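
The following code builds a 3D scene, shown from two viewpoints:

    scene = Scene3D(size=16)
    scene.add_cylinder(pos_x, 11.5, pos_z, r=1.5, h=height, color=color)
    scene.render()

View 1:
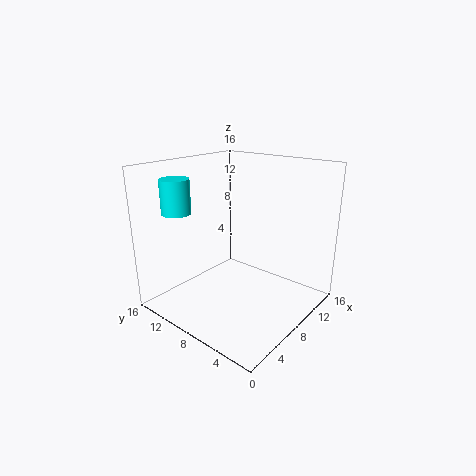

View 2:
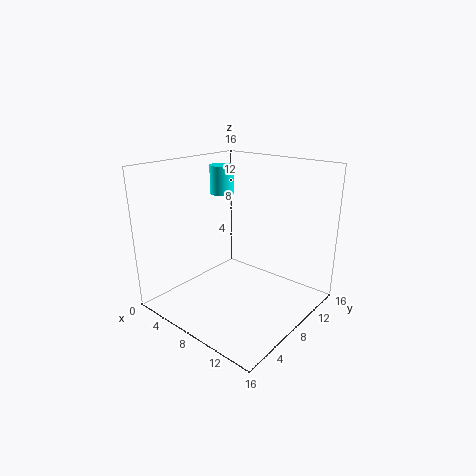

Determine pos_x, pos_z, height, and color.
pos_x = 2.5; pos_z = 11.5; height = 3.5; color = 'cyan'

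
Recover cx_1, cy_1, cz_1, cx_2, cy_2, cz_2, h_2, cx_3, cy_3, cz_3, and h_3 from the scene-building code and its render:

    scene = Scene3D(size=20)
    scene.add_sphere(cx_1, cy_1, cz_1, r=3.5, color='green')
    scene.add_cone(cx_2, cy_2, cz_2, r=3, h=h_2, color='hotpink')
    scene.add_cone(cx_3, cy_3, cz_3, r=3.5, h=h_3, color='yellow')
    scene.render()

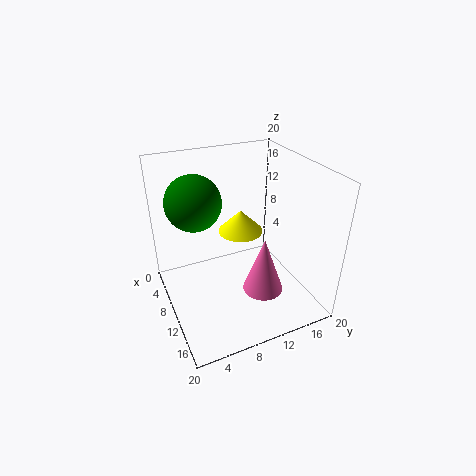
cx_1 = 10
cy_1 = 4
cz_1 = 16.5
cx_2 = 11.5
cy_2 = 13.5
cz_2 = 1
h_2 = 8.5
cx_3 = 4.5
cy_3 = 13
cz_3 = 7.5
h_3 = 3.5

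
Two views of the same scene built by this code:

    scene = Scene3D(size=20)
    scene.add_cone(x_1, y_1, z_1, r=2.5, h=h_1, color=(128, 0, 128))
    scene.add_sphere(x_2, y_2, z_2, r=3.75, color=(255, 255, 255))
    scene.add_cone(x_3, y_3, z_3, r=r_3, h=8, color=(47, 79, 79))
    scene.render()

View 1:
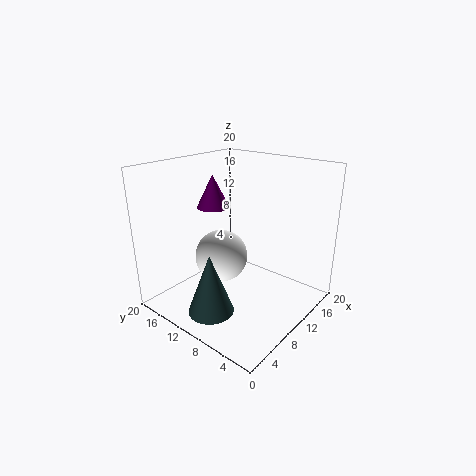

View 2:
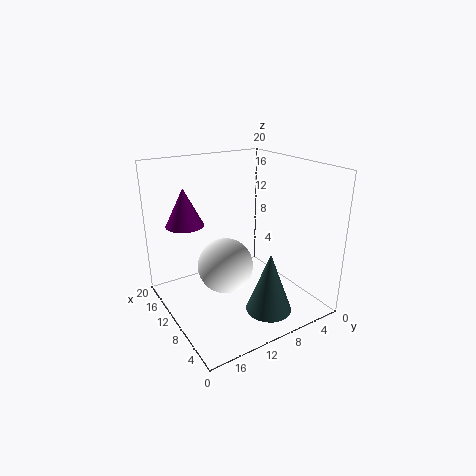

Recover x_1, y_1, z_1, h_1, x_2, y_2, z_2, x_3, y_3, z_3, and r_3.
x_1 = 12.25
y_1 = 16.75
z_1 = 12.5
h_1 = 5
x_2 = 9.25
y_2 = 12.5
z_2 = 6.75
x_3 = 3.5
y_3 = 9.25
z_3 = 2
r_3 = 3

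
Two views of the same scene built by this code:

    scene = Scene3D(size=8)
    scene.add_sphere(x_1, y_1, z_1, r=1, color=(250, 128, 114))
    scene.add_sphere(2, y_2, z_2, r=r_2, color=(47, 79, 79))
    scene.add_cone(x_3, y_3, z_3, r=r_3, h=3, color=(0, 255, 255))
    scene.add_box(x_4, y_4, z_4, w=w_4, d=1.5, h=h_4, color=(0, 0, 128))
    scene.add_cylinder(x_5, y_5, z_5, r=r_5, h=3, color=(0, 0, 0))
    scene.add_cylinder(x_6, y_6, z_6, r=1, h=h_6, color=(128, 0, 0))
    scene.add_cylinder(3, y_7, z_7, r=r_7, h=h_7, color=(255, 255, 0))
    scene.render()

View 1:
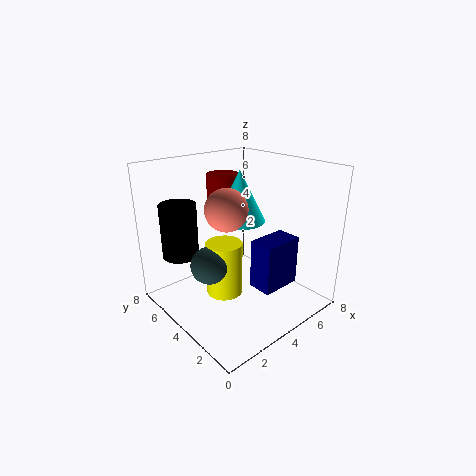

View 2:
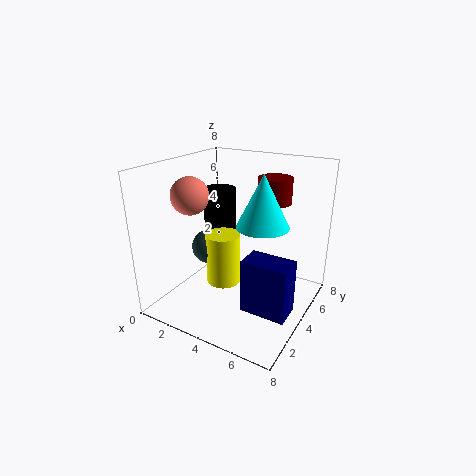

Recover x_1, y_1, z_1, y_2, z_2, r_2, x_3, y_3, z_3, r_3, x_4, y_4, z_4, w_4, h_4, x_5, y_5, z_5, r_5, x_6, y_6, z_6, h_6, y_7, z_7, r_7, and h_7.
x_1 = 2, y_1 = 2.5, z_1 = 6.5, y_2 = 4, z_2 = 3, r_2 = 1, x_3 = 5, y_3 = 5, z_3 = 4.5, r_3 = 1.5, x_4 = 5, y_4 = 2.5, z_4 = 0.5, w_4 = 2.5, h_4 = 3, x_5 = 1.5, y_5 = 6, z_5 = 3, r_5 = 1, x_6 = 5, y_6 = 6.5, z_6 = 5.5, h_6 = 1.5, y_7 = 4, z_7 = 1, r_7 = 1, h_7 = 3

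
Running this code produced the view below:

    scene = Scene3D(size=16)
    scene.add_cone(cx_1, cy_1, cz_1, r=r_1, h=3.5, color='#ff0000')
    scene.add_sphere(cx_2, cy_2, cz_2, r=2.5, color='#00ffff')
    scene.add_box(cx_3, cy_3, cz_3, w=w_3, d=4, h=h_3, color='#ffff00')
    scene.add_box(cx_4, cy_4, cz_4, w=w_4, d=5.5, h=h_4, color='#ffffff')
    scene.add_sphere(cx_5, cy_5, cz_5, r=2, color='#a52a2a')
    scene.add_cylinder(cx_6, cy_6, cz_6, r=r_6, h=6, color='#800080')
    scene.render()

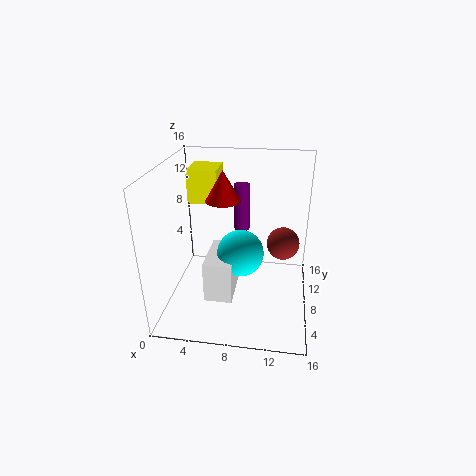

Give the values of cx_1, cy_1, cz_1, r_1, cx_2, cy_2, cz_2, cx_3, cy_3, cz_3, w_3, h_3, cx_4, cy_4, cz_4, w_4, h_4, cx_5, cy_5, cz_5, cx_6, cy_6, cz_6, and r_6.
cx_1 = 6; cy_1 = 10; cz_1 = 11.5; r_1 = 2; cx_2 = 8.5; cy_2 = 6.5; cz_2 = 7; cx_3 = 1.5; cy_3 = 11; cz_3 = 10.5; w_3 = 3.5; h_3 = 4; cx_4 = 5; cy_4 = 3.5; cz_4 = 2.5; w_4 = 3; h_4 = 4.5; cx_5 = 13; cy_5 = 12; cz_5 = 5.5; cx_6 = 7.5; cy_6 = 14.5; cz_6 = 6; r_6 = 1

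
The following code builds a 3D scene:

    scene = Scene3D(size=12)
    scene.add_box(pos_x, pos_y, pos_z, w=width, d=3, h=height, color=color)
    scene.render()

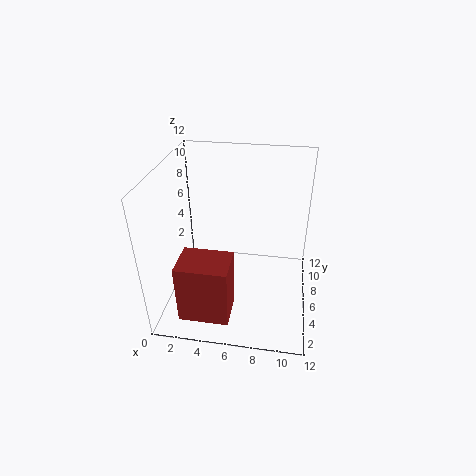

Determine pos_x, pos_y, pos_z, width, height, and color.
pos_x = 2
pos_y = 1
pos_z = 1
width = 4
height = 5
color = 'brown'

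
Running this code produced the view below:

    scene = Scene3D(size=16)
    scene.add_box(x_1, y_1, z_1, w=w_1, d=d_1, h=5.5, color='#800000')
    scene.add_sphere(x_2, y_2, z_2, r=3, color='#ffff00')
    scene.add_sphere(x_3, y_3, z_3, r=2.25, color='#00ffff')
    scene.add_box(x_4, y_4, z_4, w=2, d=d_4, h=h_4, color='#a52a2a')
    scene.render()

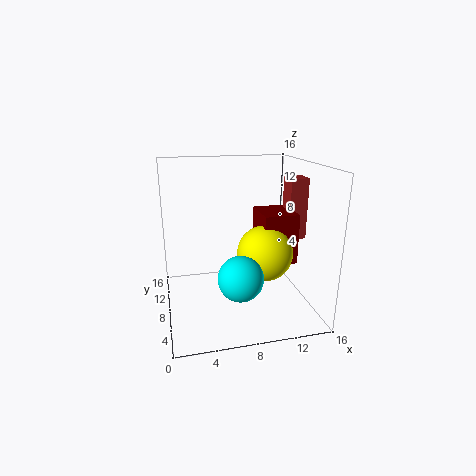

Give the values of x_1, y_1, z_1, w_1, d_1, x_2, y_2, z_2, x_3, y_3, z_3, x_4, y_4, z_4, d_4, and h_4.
x_1 = 10.25, y_1 = 5.25, z_1 = 5.5, w_1 = 3.75, d_1 = 4.5, x_2 = 10.5, y_2 = 6, z_2 = 6.75, x_3 = 7, y_3 = 2.75, z_3 = 5.75, x_4 = 13.5, y_4 = 6.75, z_4 = 7.75, d_4 = 2.25, h_4 = 6.75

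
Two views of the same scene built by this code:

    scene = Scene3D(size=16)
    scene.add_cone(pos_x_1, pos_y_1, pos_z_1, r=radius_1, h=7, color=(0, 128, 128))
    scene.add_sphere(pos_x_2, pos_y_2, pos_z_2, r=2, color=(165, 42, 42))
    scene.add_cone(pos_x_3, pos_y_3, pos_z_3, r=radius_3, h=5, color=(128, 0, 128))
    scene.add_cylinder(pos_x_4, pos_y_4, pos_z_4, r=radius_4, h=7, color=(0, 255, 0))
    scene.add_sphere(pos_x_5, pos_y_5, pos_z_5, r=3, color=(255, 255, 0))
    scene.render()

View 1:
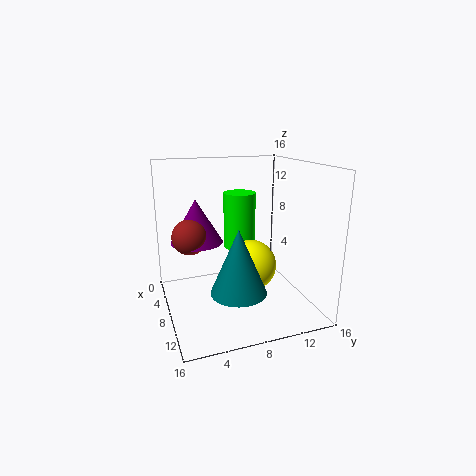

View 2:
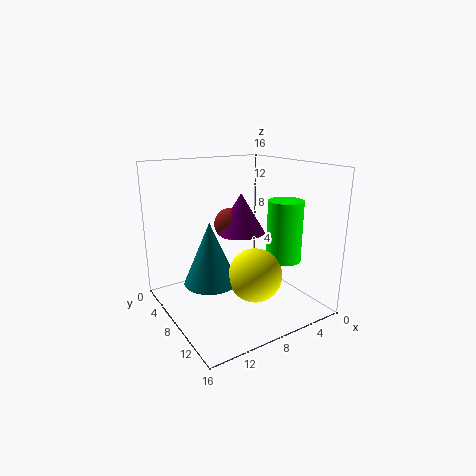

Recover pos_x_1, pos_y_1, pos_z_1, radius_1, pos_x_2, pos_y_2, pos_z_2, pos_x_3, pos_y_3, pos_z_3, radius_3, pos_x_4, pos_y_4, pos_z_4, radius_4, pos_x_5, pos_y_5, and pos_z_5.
pos_x_1 = 11; pos_y_1 = 7; pos_z_1 = 3; radius_1 = 3; pos_x_2 = 6; pos_y_2 = 3; pos_z_2 = 8; pos_x_3 = 5; pos_y_3 = 4; pos_z_3 = 7; radius_3 = 3; pos_x_4 = 3; pos_y_4 = 10; pos_z_4 = 5; radius_4 = 2; pos_x_5 = 7; pos_y_5 = 10; pos_z_5 = 4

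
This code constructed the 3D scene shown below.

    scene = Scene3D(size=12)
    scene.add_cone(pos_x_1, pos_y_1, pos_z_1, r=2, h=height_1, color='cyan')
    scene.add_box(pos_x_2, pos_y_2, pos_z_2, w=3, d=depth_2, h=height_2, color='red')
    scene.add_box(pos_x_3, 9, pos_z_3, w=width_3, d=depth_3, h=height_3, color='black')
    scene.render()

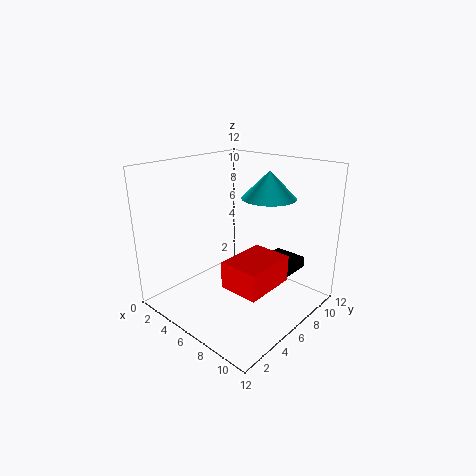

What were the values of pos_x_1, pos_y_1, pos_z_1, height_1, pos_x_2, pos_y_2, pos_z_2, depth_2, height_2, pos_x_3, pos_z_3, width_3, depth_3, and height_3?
pos_x_1 = 9, pos_y_1 = 6, pos_z_1 = 10, height_1 = 2, pos_x_2 = 8, pos_y_2 = 2, pos_z_2 = 4, depth_2 = 4, height_2 = 2, pos_x_3 = 6, pos_z_3 = 2, width_3 = 3, depth_3 = 3, height_3 = 1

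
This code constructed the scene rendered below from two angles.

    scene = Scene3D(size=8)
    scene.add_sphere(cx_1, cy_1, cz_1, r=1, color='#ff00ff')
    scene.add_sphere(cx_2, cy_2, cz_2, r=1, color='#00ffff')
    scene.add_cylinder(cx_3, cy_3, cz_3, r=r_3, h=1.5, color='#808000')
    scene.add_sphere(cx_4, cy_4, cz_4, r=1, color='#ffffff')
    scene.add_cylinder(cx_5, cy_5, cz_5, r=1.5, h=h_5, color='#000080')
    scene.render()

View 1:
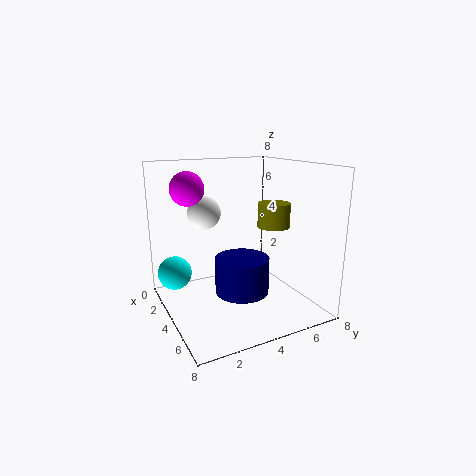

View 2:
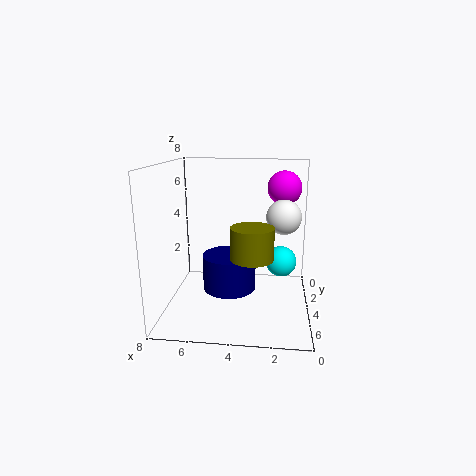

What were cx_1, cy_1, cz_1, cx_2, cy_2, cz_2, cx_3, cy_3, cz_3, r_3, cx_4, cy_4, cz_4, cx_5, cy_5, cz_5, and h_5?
cx_1 = 1.5; cy_1 = 2; cz_1 = 6.5; cx_2 = 1.5; cy_2 = 1; cz_2 = 1.5; cx_3 = 3; cy_3 = 7; cz_3 = 4; r_3 = 1; cx_4 = 1.5; cy_4 = 3; cz_4 = 5; cx_5 = 4.5; cy_5 = 4; cz_5 = 1; h_5 = 2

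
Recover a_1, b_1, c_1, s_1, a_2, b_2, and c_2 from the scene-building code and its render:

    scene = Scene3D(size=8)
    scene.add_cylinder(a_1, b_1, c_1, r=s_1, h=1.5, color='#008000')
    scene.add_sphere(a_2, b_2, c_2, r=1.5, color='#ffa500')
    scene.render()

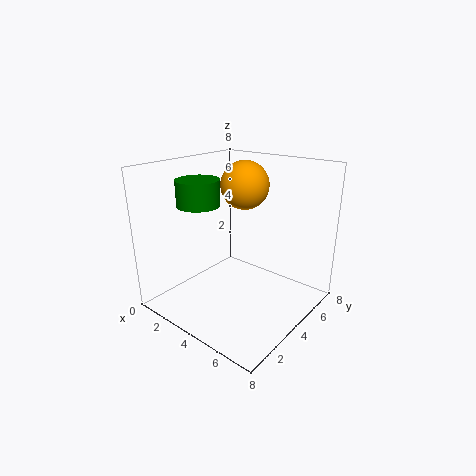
a_1 = 1.5; b_1 = 3.5; c_1 = 5.5; s_1 = 1.25; a_2 = 2.5; b_2 = 6.5; c_2 = 6.25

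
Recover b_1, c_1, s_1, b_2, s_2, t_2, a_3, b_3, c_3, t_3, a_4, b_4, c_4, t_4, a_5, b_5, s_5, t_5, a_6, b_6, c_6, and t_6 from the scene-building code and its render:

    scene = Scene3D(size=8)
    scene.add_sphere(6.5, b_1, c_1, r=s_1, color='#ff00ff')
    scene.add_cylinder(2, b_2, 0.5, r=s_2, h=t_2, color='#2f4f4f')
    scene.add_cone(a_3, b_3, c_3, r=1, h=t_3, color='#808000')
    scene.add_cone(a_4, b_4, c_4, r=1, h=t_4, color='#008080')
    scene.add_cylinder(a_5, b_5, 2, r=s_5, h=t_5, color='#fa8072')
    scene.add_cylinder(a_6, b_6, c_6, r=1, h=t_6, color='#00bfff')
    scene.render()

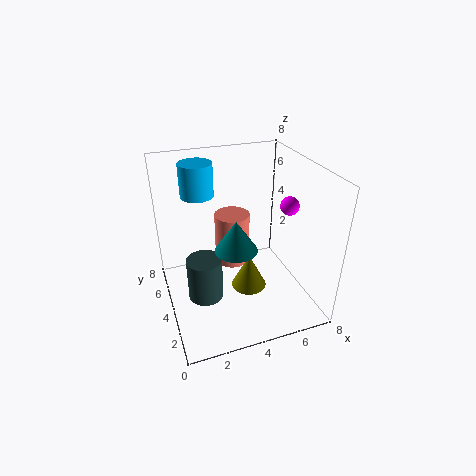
b_1 = 3, c_1 = 6, s_1 = 0.5, b_2 = 4, s_2 = 1, t_2 = 2.5, a_3 = 4.5, b_3 = 3.5, c_3 = 1, t_3 = 2, a_4 = 3, b_4 = 1.5, c_4 = 5, t_4 = 1.5, a_5 = 4, b_5 = 5, s_5 = 1, t_5 = 3, a_6 = 2.5, b_6 = 7, c_6 = 5.5, t_6 = 2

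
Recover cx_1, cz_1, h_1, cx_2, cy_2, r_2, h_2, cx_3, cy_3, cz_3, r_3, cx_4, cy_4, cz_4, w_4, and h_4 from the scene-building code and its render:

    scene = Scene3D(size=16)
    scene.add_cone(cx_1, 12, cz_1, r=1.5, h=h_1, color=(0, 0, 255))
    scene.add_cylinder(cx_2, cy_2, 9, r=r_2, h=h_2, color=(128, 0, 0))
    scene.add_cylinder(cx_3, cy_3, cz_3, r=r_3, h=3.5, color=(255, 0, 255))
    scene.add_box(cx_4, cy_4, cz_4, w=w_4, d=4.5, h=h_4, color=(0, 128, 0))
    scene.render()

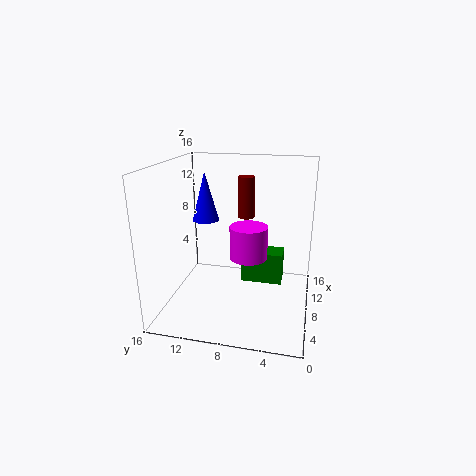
cx_1 = 9; cz_1 = 9.5; h_1 = 5.5; cx_2 = 12.5; cy_2 = 8; r_2 = 1; h_2 = 5; cx_3 = 6.5; cy_3 = 6.5; cz_3 = 6.5; r_3 = 2; cx_4 = 7.5; cy_4 = 3; cz_4 = 3; w_4 = 2.5; h_4 = 3.5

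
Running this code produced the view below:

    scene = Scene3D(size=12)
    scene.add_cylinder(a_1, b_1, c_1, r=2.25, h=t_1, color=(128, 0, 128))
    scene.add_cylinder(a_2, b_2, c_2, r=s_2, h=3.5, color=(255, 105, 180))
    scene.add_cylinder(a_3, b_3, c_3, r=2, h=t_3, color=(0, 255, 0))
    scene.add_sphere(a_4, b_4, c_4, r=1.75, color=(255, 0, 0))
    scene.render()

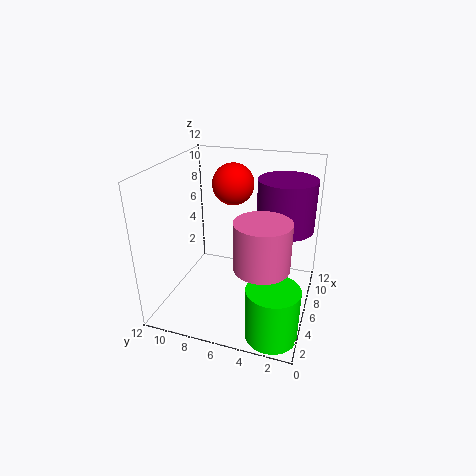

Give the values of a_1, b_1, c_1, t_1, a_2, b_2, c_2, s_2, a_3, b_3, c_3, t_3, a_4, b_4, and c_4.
a_1 = 6.5; b_1 = 2.25; c_1 = 7.25; t_1 = 4; a_2 = 2.25; b_2 = 3; c_2 = 6; s_2 = 2; a_3 = 2; b_3 = 2; c_3 = 0.25; t_3 = 4.25; a_4 = 7.75; b_4 = 7; c_4 = 10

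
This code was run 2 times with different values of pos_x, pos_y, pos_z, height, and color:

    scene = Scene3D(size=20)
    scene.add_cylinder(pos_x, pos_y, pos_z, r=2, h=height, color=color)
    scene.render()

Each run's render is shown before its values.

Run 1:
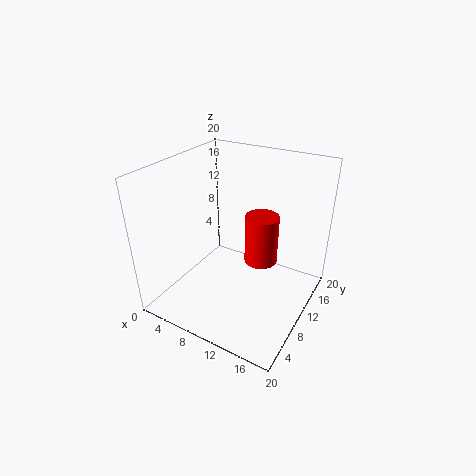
pos_x = 15, pos_y = 7, pos_z = 10, height = 6, color = 'red'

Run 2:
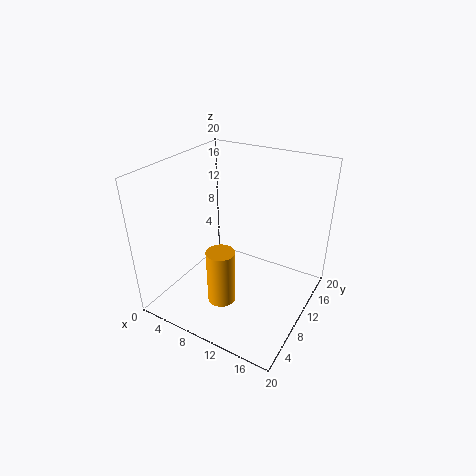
pos_x = 9, pos_y = 7, pos_z = 1, height = 8, color = 'orange'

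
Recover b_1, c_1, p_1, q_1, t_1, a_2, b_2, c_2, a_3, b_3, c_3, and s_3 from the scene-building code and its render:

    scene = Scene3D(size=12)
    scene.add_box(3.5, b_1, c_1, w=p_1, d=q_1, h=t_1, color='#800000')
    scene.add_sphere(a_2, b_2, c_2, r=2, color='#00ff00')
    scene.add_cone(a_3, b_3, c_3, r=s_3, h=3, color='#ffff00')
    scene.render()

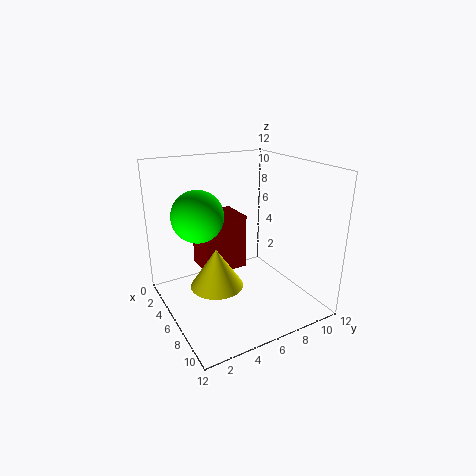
b_1 = 3, c_1 = 3.5, p_1 = 3, q_1 = 3.5, t_1 = 4.5, a_2 = 6, b_2 = 2.5, c_2 = 8.5, a_3 = 8, b_3 = 3, c_3 = 3.5, s_3 = 2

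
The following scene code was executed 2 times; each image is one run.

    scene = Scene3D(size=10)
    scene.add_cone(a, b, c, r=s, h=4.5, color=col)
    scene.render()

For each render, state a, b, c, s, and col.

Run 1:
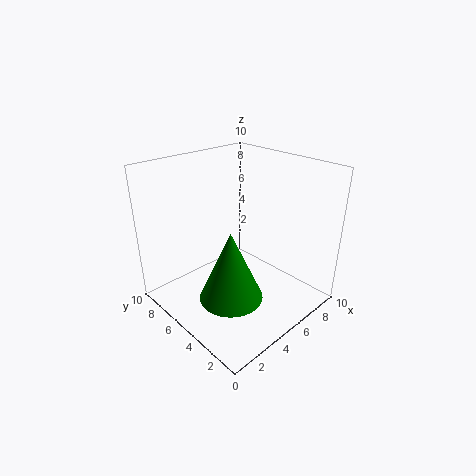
a = 2.5, b = 3, c = 2.5, s = 2, col = 'green'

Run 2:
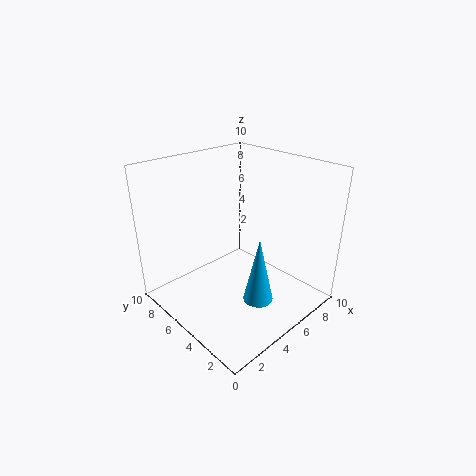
a = 4.5, b = 2.5, c = 1.5, s = 1, col = 'deepskyblue'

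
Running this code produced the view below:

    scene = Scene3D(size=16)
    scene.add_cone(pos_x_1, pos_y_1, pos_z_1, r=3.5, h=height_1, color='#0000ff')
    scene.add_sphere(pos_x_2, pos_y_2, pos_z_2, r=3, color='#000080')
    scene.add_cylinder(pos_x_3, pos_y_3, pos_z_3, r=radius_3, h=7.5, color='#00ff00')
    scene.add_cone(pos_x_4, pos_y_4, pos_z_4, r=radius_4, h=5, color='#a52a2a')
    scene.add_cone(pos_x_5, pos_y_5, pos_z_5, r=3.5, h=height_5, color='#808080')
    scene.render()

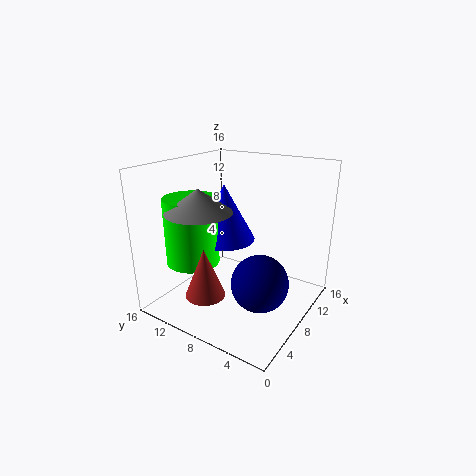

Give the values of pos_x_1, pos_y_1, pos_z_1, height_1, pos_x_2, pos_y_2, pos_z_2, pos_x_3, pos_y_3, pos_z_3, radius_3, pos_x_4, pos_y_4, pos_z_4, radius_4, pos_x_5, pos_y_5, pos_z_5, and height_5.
pos_x_1 = 9
pos_y_1 = 10.5
pos_z_1 = 7
height_1 = 6.5
pos_x_2 = 6
pos_y_2 = 4
pos_z_2 = 4.5
pos_x_3 = 5.5
pos_y_3 = 12.5
pos_z_3 = 5
radius_3 = 3
pos_x_4 = 2
pos_y_4 = 8
pos_z_4 = 4
radius_4 = 2
pos_x_5 = 4.5
pos_y_5 = 10.5
pos_z_5 = 11.5
height_5 = 2.5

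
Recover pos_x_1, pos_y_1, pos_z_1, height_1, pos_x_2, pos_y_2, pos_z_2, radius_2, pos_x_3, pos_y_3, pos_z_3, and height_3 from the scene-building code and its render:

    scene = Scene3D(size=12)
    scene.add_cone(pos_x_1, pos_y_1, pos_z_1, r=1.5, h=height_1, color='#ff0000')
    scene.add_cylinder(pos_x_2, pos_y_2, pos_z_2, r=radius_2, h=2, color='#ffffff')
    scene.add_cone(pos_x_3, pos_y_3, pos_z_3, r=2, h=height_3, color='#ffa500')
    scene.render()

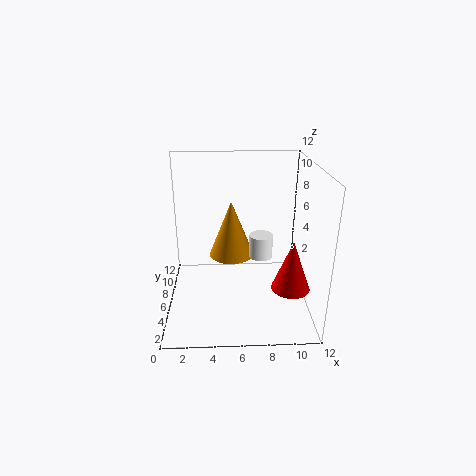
pos_x_1 = 10, pos_y_1 = 3, pos_z_1 = 3, height_1 = 4, pos_x_2 = 8, pos_y_2 = 6.5, pos_z_2 = 4, radius_2 = 1, pos_x_3 = 5.5, pos_y_3 = 8, pos_z_3 = 3.5, height_3 = 5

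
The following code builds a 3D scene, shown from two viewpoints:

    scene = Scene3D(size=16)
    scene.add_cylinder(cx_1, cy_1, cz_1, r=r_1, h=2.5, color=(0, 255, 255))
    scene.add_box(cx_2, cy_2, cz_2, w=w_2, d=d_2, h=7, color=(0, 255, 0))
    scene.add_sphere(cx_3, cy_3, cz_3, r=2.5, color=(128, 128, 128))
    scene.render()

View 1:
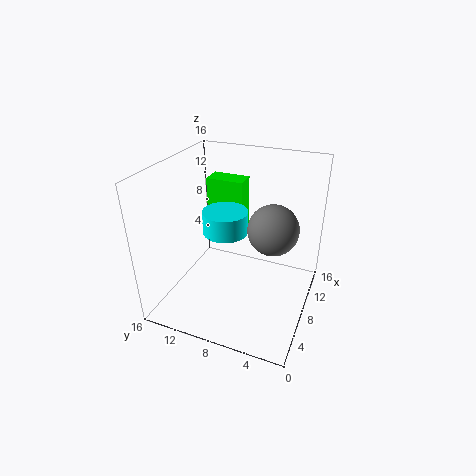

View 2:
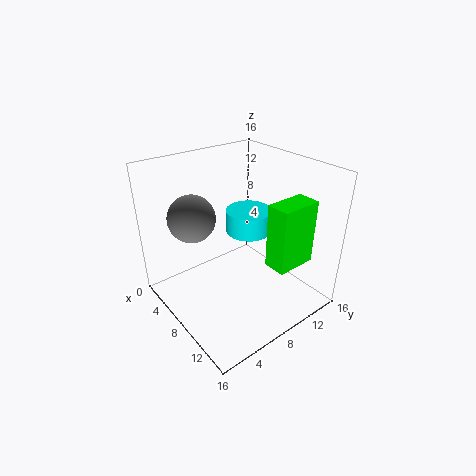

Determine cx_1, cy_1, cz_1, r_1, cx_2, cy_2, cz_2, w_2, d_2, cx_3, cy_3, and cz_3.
cx_1 = 8; cy_1 = 9.5; cz_1 = 8.5; r_1 = 2.5; cx_2 = 11.5; cy_2 = 9; cz_2 = 6; w_2 = 2.5; d_2 = 4.5; cx_3 = 6; cy_3 = 3.5; cz_3 = 11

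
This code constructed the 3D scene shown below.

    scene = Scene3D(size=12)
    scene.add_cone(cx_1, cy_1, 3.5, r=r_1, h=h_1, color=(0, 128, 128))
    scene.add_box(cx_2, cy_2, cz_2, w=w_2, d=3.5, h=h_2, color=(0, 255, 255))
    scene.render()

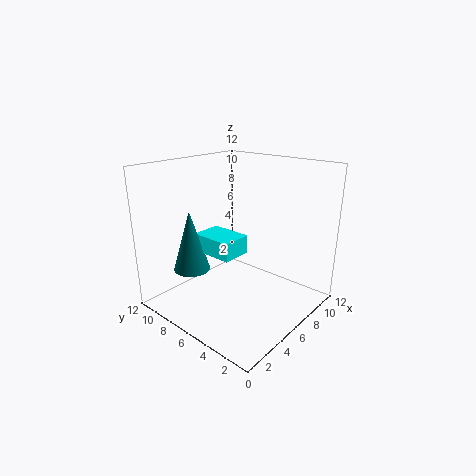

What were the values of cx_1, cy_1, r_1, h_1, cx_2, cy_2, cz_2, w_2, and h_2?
cx_1 = 3; cy_1 = 8.5; r_1 = 1.5; h_1 = 5; cx_2 = 3.5; cy_2 = 5; cz_2 = 5; w_2 = 2.5; h_2 = 1.5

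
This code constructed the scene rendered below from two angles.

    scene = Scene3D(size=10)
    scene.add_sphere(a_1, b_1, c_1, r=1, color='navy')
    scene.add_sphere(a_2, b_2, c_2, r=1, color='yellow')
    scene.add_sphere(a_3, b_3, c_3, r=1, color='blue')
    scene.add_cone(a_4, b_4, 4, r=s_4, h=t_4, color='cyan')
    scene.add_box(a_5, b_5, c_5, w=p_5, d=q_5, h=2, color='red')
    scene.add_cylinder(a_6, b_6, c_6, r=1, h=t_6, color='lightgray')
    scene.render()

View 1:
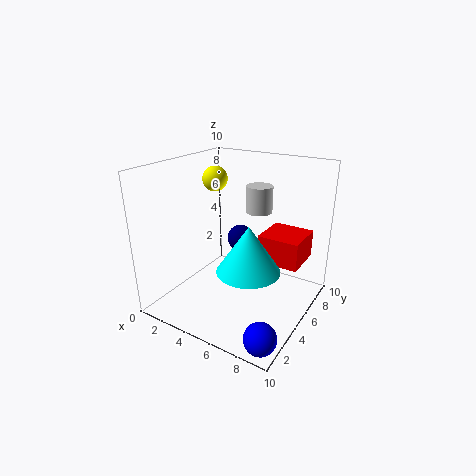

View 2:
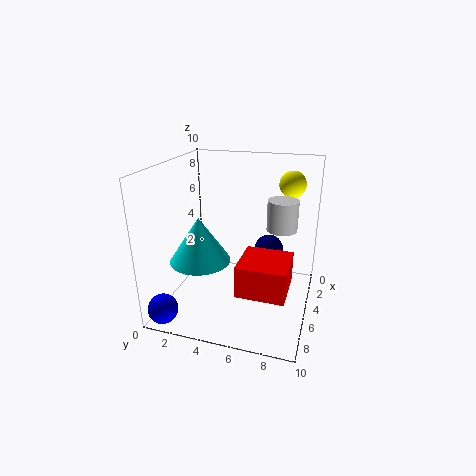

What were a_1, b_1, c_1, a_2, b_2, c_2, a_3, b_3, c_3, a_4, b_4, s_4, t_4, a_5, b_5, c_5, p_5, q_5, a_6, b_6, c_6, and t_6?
a_1 = 4
b_1 = 7
c_1 = 4
a_2 = 1
b_2 = 8
c_2 = 8
a_3 = 9
b_3 = 1
c_3 = 1
a_4 = 7
b_4 = 3
s_4 = 2
t_4 = 3
a_5 = 6
b_5 = 6
c_5 = 3
p_5 = 3
q_5 = 3
a_6 = 5
b_6 = 8
c_6 = 6
t_6 = 2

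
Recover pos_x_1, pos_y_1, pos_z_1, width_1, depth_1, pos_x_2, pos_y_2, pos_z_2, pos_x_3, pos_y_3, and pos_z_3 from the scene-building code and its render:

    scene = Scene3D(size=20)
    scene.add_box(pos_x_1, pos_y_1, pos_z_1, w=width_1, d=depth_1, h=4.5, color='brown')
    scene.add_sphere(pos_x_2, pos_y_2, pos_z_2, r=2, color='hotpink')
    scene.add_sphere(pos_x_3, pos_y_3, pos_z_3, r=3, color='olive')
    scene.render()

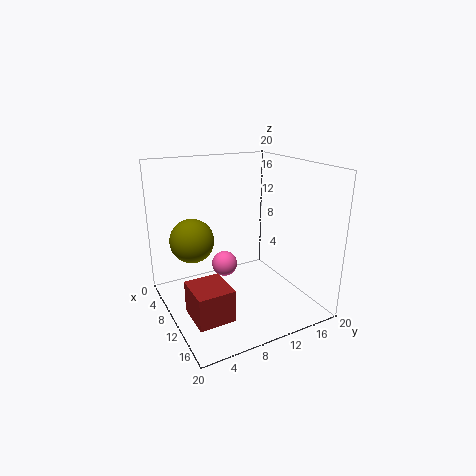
pos_x_1 = 9.5, pos_y_1 = 2, pos_z_1 = 0.5, width_1 = 5.5, depth_1 = 5, pos_x_2 = 4.5, pos_y_2 = 10.5, pos_z_2 = 3.5, pos_x_3 = 8, pos_y_3 = 4, pos_z_3 = 10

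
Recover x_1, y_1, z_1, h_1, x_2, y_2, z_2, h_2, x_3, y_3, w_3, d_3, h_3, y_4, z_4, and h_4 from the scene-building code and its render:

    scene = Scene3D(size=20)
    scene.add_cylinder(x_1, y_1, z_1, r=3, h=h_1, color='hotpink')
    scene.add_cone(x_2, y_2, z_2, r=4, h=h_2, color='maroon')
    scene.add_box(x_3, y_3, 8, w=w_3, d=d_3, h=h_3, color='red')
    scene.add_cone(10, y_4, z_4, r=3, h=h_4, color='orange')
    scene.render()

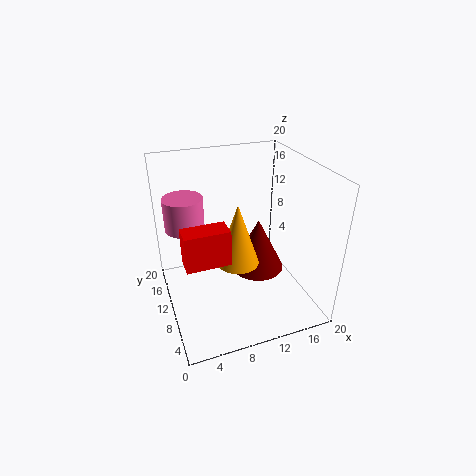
x_1 = 4; y_1 = 17; z_1 = 9; h_1 = 5; x_2 = 14; y_2 = 12; z_2 = 3; h_2 = 8; x_3 = 2; y_3 = 7; w_3 = 6; d_3 = 3; h_3 = 5; y_4 = 10; z_4 = 6; h_4 = 9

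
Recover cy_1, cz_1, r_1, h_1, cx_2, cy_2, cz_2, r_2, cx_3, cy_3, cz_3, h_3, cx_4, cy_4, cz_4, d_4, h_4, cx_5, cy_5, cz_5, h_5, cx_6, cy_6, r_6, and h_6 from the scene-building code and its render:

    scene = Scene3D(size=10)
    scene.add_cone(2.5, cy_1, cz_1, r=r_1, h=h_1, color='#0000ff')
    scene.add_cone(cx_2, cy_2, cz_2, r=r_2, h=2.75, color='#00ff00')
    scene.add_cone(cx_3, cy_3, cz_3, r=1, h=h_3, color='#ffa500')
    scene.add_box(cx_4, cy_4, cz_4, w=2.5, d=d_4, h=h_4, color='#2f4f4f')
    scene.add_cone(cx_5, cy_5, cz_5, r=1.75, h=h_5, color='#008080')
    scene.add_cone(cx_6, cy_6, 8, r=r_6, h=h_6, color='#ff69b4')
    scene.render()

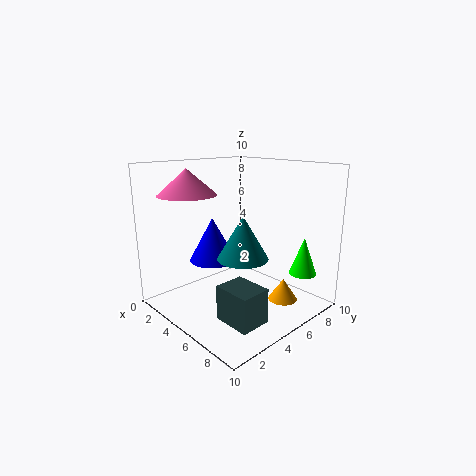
cy_1 = 4.75, cz_1 = 2.75, r_1 = 1.75, h_1 = 3.25, cx_2 = 7.75, cy_2 = 9, cz_2 = 2, r_2 = 1, cx_3 = 7.75, cy_3 = 6.75, cz_3 = 0.75, h_3 = 1.5, cx_4 = 6.5, cy_4 = 1.75, cz_4 = 0.75, d_4 = 2, h_4 = 2.25, cx_5 = 5.75, cy_5 = 4.75, cz_5 = 3.75, h_5 = 3, cx_6 = 2.75, cy_6 = 2.5, r_6 = 2, h_6 = 1.75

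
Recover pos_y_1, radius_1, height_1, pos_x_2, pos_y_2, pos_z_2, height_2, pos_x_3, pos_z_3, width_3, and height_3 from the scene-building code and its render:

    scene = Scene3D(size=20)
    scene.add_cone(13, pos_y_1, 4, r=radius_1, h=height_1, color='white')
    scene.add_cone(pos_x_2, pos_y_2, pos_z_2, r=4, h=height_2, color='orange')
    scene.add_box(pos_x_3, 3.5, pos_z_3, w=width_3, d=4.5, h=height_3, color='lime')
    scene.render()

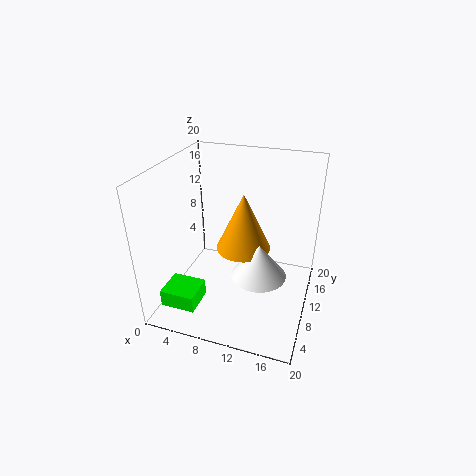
pos_y_1 = 10.5; radius_1 = 4; height_1 = 5; pos_x_2 = 10; pos_y_2 = 12.5; pos_z_2 = 7; height_2 = 8.5; pos_x_3 = 0.5; pos_z_3 = 0.5; width_3 = 5; height_3 = 2.5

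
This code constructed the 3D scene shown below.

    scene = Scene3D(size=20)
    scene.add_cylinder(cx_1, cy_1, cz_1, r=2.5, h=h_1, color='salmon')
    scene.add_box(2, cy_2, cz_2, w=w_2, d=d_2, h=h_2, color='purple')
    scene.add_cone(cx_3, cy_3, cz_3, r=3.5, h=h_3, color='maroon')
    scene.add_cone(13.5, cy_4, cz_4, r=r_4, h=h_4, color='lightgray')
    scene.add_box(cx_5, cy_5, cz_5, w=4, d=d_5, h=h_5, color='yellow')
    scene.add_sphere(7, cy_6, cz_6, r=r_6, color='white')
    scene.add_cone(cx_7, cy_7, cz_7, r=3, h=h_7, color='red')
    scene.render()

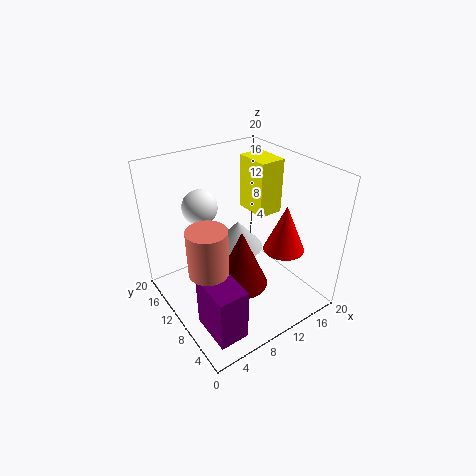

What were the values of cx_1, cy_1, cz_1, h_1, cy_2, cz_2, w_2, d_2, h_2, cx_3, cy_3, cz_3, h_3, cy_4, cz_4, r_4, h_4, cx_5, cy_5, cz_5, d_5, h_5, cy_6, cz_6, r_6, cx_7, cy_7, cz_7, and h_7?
cx_1 = 3.5; cy_1 = 7; cz_1 = 9; h_1 = 6; cy_2 = 2; cz_2 = 0.5; w_2 = 4; d_2 = 6; h_2 = 7.5; cx_3 = 8.5; cy_3 = 7; cz_3 = 5; h_3 = 8; cy_4 = 15; cz_4 = 4.5; r_4 = 4; h_4 = 4.5; cx_5 = 16; cy_5 = 12.5; cz_5 = 10; d_5 = 5.5; h_5 = 8.5; cy_6 = 15; cz_6 = 13.5; r_6 = 2.5; cx_7 = 16.5; cy_7 = 7.5; cz_7 = 7; h_7 = 7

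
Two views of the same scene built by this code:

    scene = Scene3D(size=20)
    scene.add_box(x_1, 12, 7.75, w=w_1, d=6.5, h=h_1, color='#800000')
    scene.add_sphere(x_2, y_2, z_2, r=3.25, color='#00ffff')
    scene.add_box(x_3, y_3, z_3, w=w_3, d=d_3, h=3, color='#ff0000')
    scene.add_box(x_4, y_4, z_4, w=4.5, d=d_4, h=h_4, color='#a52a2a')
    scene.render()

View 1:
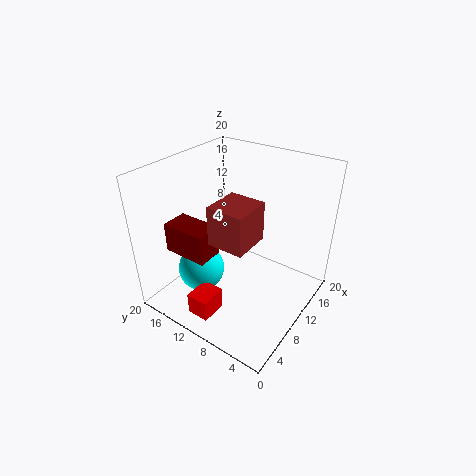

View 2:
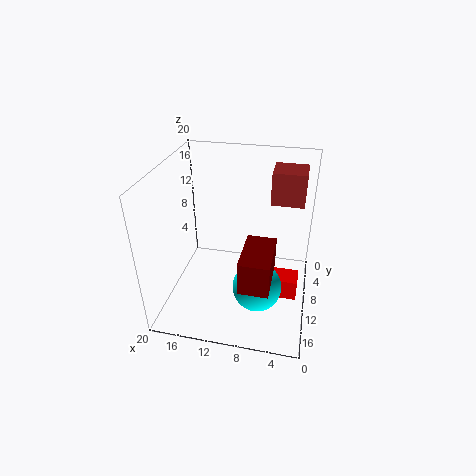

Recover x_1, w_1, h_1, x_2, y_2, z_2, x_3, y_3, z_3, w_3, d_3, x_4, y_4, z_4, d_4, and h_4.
x_1 = 4.5, w_1 = 3.75, h_1 = 4.25, x_2 = 6.5, y_2 = 14, z_2 = 5.25, x_3 = 1.25, y_3 = 9, z_3 = 2, w_3 = 3.5, d_3 = 3, x_4 = 1.5, y_4 = 3.75, z_4 = 14.5, d_4 = 4.25, h_4 = 4.5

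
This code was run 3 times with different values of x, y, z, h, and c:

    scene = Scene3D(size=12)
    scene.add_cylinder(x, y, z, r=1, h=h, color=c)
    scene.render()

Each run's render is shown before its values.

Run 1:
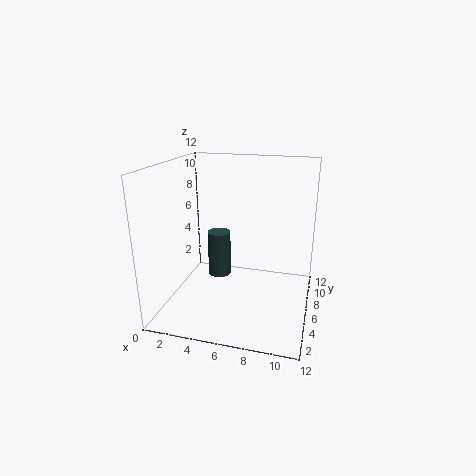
x = 4, y = 7, z = 2, h = 4, c = 'darkslategray'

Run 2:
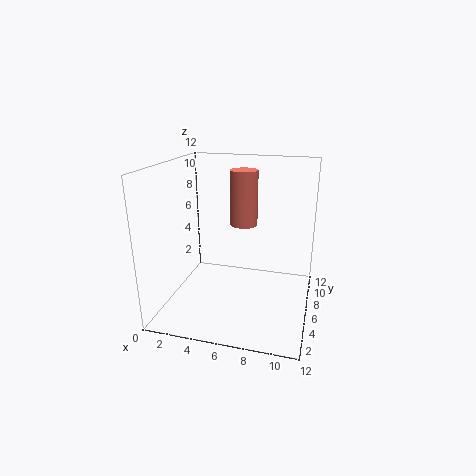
x = 7, y = 4, z = 8, h = 4, c = 'salmon'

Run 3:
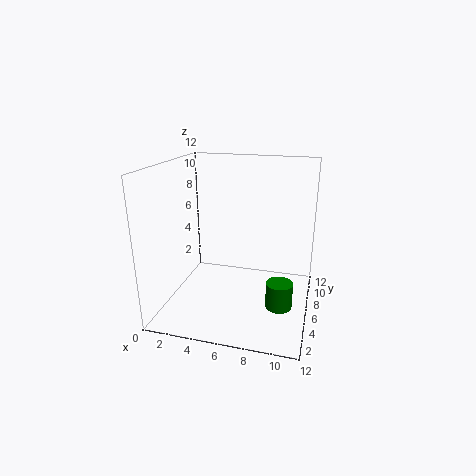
x = 10, y = 3, z = 2, h = 2, c = 'green'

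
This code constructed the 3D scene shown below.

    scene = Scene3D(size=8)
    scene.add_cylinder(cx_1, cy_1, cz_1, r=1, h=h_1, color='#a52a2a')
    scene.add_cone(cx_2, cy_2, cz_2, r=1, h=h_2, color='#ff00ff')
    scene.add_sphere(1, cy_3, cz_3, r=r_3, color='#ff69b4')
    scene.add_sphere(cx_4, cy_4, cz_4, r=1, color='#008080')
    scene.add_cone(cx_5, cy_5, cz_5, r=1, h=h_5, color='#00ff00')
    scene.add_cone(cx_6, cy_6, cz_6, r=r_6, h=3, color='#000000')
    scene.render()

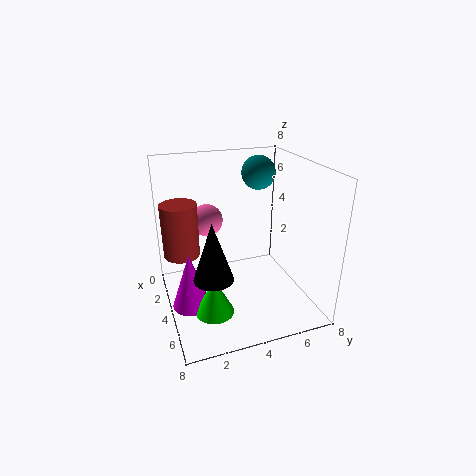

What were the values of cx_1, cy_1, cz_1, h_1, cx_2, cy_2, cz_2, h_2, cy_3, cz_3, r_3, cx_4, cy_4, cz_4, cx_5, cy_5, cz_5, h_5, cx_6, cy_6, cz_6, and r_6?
cx_1 = 3
cy_1 = 1
cz_1 = 3
h_1 = 3
cx_2 = 5
cy_2 = 1
cz_2 = 1
h_2 = 3
cy_3 = 3
cz_3 = 4
r_3 = 1
cx_4 = 2
cy_4 = 6
cz_4 = 7
cx_5 = 6
cy_5 = 2
cz_5 = 1
h_5 = 2
cx_6 = 6
cy_6 = 2
cz_6 = 3
r_6 = 1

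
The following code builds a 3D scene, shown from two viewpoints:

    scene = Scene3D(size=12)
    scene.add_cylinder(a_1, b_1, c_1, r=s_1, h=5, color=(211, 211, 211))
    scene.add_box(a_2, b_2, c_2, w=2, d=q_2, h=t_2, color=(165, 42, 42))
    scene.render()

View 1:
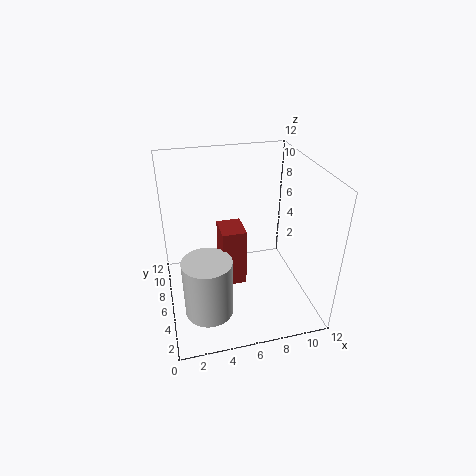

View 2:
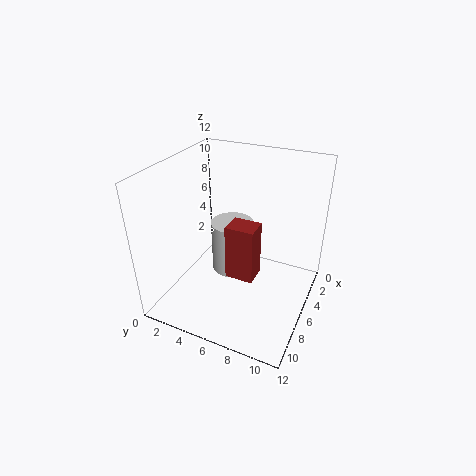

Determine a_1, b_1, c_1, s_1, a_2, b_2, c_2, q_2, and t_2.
a_1 = 3
b_1 = 4
c_1 = 0.5
s_1 = 2
a_2 = 4.5
b_2 = 5
c_2 = 2
q_2 = 2.5
t_2 = 5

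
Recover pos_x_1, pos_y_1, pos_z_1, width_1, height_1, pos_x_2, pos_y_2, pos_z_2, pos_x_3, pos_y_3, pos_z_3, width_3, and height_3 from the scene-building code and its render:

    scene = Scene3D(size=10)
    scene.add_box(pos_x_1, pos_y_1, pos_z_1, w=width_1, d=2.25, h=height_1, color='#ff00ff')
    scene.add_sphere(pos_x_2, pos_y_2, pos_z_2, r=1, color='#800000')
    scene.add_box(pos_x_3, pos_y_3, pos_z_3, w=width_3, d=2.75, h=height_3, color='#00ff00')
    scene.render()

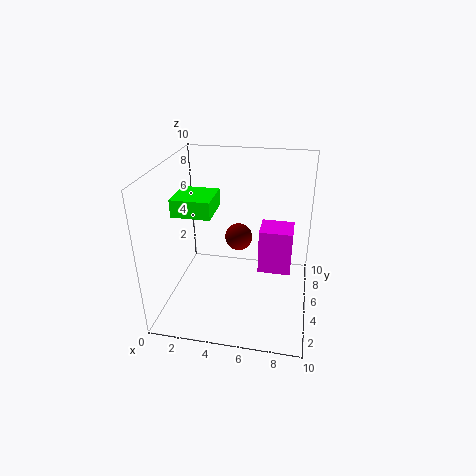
pos_x_1 = 6.25; pos_y_1 = 6.5; pos_z_1 = 1.25; width_1 = 2.5; height_1 = 3.5; pos_x_2 = 4.75; pos_y_2 = 6.5; pos_z_2 = 4.25; pos_x_3 = 0.5; pos_y_3 = 4.25; pos_z_3 = 6.5; width_3 = 2.75; height_3 = 1.25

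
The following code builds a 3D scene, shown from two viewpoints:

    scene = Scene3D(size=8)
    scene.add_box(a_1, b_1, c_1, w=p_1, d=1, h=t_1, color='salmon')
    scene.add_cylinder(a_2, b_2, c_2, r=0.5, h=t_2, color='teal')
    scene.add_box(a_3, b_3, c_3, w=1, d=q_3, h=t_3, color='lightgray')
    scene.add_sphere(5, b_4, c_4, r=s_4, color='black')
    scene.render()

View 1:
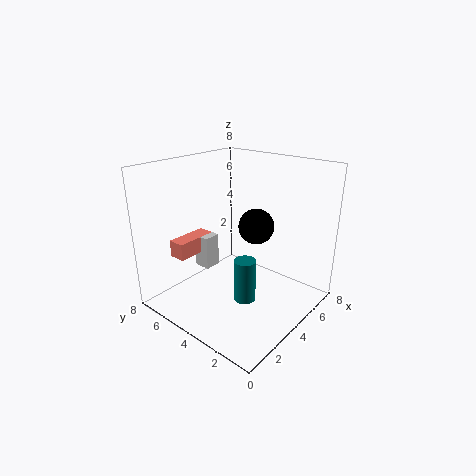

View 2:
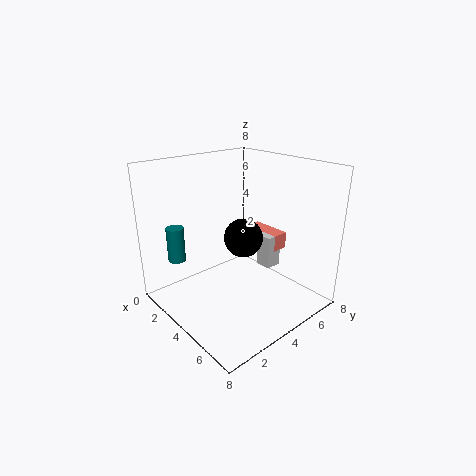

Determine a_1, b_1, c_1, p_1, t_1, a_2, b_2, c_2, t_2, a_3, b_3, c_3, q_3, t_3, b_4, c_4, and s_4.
a_1 = 2; b_1 = 6.5; c_1 = 2.5; p_1 = 2.5; t_1 = 1; a_2 = 1.5; b_2 = 1.5; c_2 = 2.5; t_2 = 2; a_3 = 3.5; b_3 = 6; c_3 = 1.5; q_3 = 1; t_3 = 2; b_4 = 3.5; c_4 = 4.5; s_4 = 1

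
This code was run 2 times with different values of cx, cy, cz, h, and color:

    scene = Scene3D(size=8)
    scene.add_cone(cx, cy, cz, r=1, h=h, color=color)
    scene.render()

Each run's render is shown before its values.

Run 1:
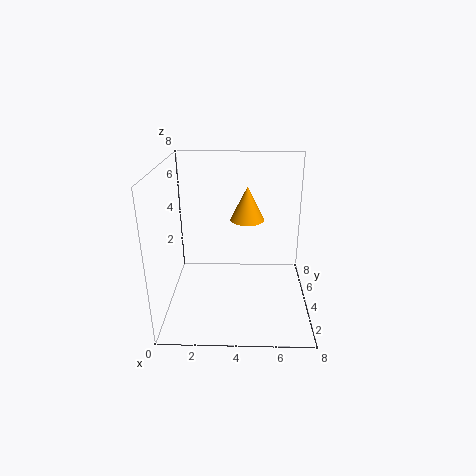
cx = 4.5, cy = 5.5, cz = 4.5, h = 2, color = 'orange'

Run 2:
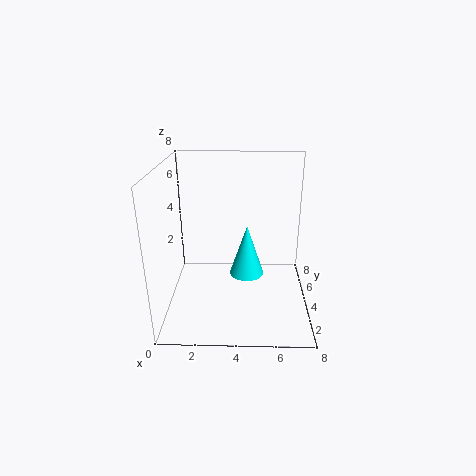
cx = 4.5, cy = 4.5, cz = 1.5, h = 3, color = 'cyan'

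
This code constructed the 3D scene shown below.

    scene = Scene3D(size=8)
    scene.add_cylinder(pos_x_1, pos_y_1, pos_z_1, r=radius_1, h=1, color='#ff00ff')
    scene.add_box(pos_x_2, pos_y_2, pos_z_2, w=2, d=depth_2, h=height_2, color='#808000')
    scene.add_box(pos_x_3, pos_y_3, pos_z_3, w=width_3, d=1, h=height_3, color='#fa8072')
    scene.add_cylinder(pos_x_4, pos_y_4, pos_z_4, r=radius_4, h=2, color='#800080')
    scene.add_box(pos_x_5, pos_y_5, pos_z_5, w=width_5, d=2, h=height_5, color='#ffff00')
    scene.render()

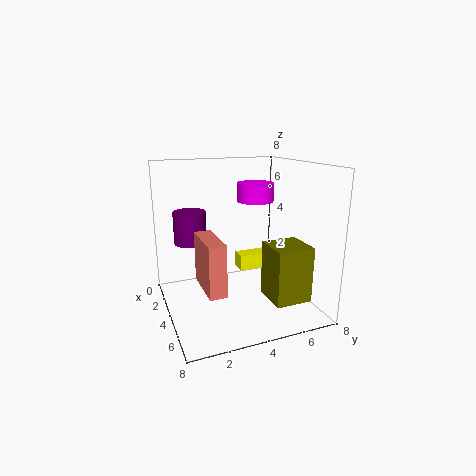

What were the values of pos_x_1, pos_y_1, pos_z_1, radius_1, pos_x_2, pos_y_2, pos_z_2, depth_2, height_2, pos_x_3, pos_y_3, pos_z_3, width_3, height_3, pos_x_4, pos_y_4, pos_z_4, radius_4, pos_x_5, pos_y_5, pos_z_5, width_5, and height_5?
pos_x_1 = 4, pos_y_1 = 5, pos_z_1 = 6, radius_1 = 1, pos_x_2 = 5, pos_y_2 = 5, pos_z_2 = 1, depth_2 = 2, height_2 = 3, pos_x_3 = 2, pos_y_3 = 2, pos_z_3 = 1, width_3 = 3, height_3 = 3, pos_x_4 = 1, pos_y_4 = 2, pos_z_4 = 3, radius_4 = 1, pos_x_5 = 1, pos_y_5 = 5, pos_z_5 = 1, width_5 = 1, height_5 = 1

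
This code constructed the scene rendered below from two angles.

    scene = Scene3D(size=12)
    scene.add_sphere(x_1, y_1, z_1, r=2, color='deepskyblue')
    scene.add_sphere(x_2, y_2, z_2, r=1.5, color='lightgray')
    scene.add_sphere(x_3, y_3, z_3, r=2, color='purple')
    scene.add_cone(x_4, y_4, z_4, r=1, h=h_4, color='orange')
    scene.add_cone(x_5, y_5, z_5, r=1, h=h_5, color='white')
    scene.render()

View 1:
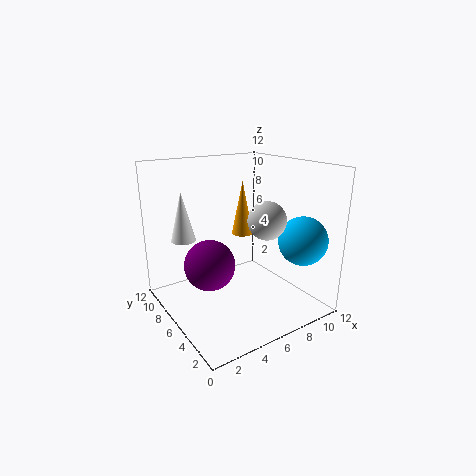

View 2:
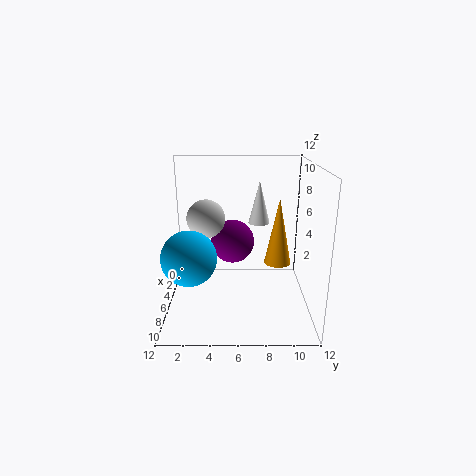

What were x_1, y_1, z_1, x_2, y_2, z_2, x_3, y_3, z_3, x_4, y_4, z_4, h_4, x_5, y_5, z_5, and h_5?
x_1 = 10, y_1 = 2.5, z_1 = 6, x_2 = 7, y_2 = 3.5, z_2 = 8, x_3 = 3, y_3 = 5.5, z_3 = 4.5, x_4 = 8.5, y_4 = 9, z_4 = 5, h_4 = 5, x_5 = 2, y_5 = 8, z_5 = 6, h_5 = 4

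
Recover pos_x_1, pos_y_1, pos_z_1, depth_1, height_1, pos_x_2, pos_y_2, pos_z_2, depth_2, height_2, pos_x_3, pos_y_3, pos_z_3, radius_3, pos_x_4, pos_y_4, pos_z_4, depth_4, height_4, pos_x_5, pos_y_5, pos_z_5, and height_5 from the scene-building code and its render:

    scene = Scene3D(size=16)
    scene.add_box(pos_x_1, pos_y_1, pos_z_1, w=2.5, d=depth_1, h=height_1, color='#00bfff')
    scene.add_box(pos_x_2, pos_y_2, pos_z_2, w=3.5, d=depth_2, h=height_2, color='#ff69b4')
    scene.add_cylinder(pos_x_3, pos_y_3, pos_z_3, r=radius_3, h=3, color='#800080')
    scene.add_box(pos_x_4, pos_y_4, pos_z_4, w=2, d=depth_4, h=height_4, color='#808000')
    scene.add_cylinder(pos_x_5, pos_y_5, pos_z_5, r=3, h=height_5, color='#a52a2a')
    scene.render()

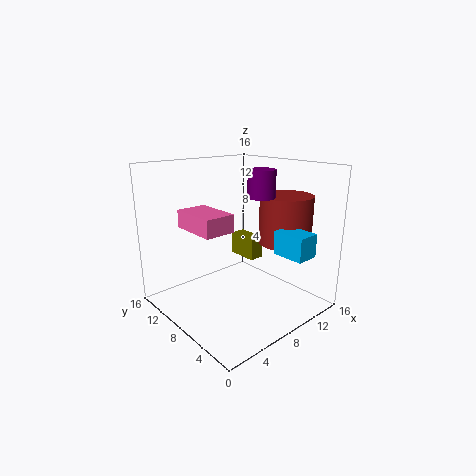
pos_x_1 = 9.5, pos_y_1 = 0.5, pos_z_1 = 7, depth_1 = 3.5, height_1 = 2.5, pos_x_2 = 3.5, pos_y_2 = 7.5, pos_z_2 = 9, depth_2 = 5.5, height_2 = 2, pos_x_3 = 10, pos_y_3 = 6.5, pos_z_3 = 12.5, radius_3 = 1.5, pos_x_4 = 13.5, pos_y_4 = 11.5, pos_z_4 = 2.5, depth_4 = 4, height_4 = 3, pos_x_5 = 13, pos_y_5 = 5.5, pos_z_5 = 7, height_5 = 5.5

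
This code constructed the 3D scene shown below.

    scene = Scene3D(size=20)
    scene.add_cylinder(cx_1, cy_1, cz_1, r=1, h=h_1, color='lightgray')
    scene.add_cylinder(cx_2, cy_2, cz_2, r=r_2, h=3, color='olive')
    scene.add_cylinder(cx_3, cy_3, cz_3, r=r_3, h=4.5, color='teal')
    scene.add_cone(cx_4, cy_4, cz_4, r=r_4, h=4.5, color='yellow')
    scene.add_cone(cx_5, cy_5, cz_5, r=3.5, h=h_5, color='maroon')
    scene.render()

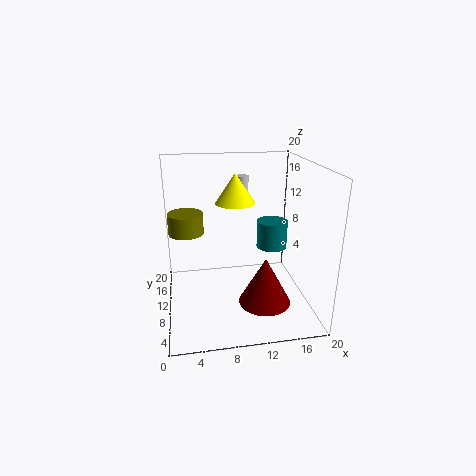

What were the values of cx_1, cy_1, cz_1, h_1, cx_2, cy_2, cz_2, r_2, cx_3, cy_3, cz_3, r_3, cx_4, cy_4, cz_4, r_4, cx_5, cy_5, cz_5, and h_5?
cx_1 = 12
cy_1 = 17.5
cz_1 = 14
h_1 = 3
cx_2 = 3
cy_2 = 13
cz_2 = 10
r_2 = 2.5
cx_3 = 17
cy_3 = 17
cz_3 = 5
r_3 = 2.5
cx_4 = 10.5
cy_4 = 15
cz_4 = 13.5
r_4 = 3
cx_5 = 13
cy_5 = 6
cz_5 = 2
h_5 = 6.5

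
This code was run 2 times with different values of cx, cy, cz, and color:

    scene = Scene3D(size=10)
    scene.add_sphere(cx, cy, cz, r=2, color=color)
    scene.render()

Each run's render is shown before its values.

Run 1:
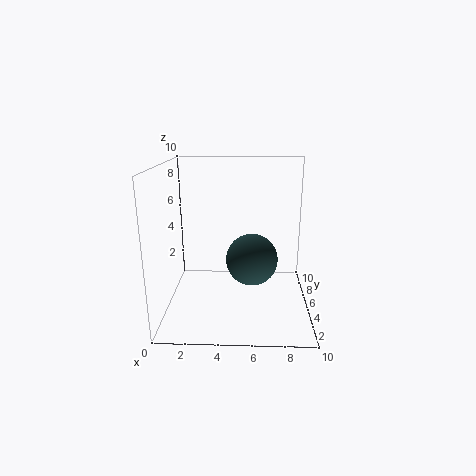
cx = 6
cy = 7
cz = 2.5
color = 'darkslategray'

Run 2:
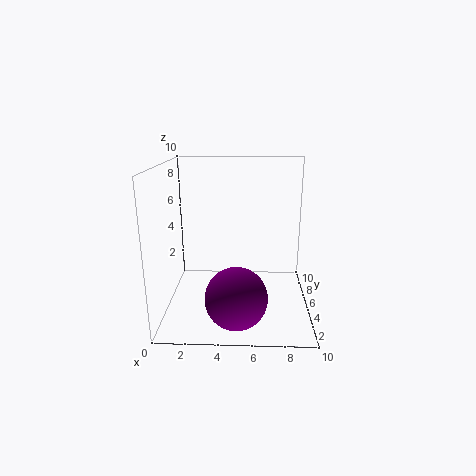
cx = 5
cy = 2
cz = 2
color = 'purple'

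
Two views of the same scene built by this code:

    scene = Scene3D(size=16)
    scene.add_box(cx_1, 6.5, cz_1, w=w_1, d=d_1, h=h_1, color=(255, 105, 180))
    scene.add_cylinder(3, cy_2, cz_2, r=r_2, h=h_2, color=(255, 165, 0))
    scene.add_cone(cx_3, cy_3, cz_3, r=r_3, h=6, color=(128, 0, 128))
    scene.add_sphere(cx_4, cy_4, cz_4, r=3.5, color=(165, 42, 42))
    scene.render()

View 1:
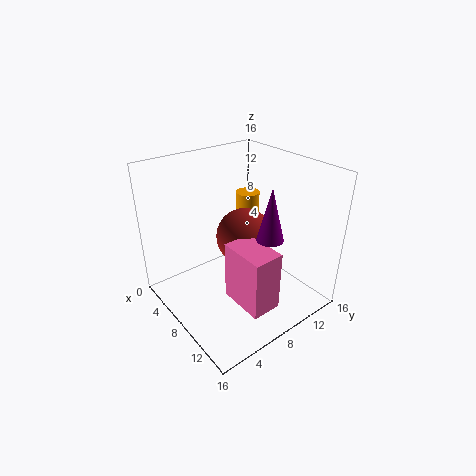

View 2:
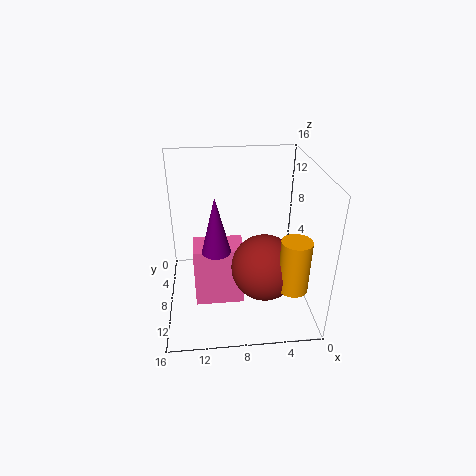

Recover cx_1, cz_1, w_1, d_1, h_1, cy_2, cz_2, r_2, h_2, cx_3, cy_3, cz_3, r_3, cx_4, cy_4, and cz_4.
cx_1 = 7.5, cz_1 = 0.5, w_1 = 5.5, d_1 = 3.5, h_1 = 7, cy_2 = 13.5, cz_2 = 5, r_2 = 1.5, h_2 = 5.5, cx_3 = 10.5, cy_3 = 10.5, cz_3 = 8, r_3 = 1.5, cx_4 = 5.5, cy_4 = 11, cz_4 = 6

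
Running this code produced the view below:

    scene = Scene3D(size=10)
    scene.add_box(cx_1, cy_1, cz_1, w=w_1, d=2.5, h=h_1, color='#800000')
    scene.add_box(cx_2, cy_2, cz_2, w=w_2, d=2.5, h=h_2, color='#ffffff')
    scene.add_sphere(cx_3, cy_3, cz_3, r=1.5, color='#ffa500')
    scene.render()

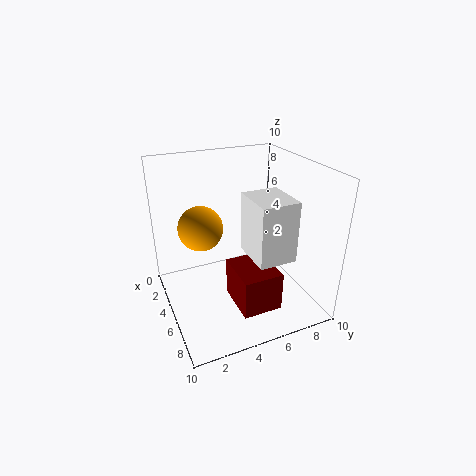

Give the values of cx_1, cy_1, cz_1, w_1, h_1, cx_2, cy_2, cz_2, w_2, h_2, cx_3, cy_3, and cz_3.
cx_1 = 6.5; cy_1 = 3.5; cz_1 = 2; w_1 = 3; h_1 = 2.5; cx_2 = 5.5; cy_2 = 5; cz_2 = 4.5; w_2 = 3; h_2 = 4; cx_3 = 4.5; cy_3 = 2.5; cz_3 = 6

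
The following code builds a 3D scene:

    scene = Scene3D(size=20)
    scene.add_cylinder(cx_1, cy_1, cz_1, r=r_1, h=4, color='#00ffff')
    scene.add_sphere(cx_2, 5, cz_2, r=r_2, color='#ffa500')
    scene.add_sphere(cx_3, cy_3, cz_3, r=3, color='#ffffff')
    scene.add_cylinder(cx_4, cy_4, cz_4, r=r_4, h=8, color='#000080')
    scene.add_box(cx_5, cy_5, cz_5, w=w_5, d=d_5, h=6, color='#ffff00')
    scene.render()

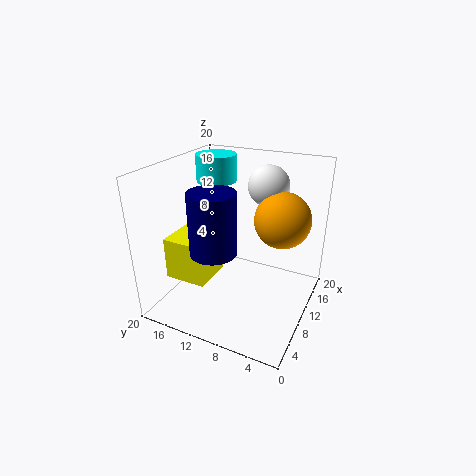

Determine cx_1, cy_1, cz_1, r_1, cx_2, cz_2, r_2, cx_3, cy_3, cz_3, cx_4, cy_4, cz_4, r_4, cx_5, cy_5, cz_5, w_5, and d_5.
cx_1 = 15
cy_1 = 16
cz_1 = 16
r_1 = 3
cx_2 = 14
cz_2 = 12
r_2 = 4
cx_3 = 16
cy_3 = 8
cz_3 = 16
cx_4 = 5
cy_4 = 11
cz_4 = 10
r_4 = 3
cx_5 = 5
cy_5 = 13
cz_5 = 4
w_5 = 6
d_5 = 6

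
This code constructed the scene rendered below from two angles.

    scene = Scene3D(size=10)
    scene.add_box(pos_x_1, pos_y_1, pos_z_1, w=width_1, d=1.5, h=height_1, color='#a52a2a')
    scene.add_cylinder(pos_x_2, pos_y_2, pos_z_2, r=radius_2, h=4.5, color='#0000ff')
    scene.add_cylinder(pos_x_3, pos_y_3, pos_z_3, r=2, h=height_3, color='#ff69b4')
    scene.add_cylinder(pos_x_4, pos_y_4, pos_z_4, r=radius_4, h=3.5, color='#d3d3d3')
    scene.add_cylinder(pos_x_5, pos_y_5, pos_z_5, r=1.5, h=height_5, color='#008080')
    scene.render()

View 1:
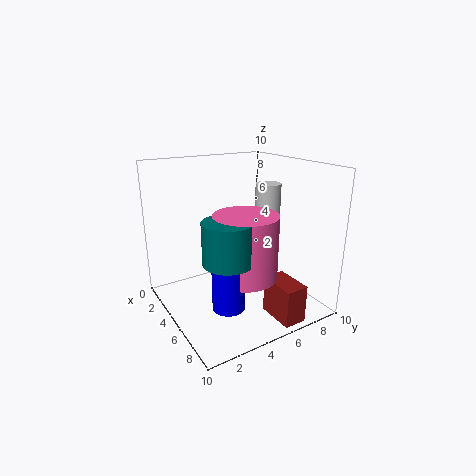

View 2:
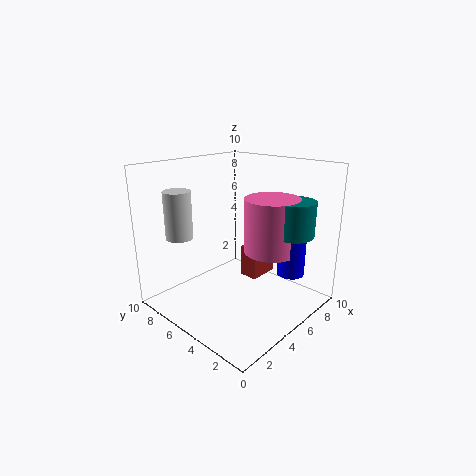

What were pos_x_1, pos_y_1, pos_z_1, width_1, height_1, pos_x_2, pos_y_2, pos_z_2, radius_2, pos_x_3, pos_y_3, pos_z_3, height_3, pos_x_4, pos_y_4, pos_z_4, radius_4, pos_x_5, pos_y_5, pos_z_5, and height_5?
pos_x_1 = 7.5
pos_y_1 = 5.5
pos_z_1 = 0.5
width_1 = 2.5
height_1 = 2.5
pos_x_2 = 8
pos_y_2 = 2.5
pos_z_2 = 2
radius_2 = 1
pos_x_3 = 7.5
pos_y_3 = 4
pos_z_3 = 3.5
height_3 = 4
pos_x_4 = 3
pos_y_4 = 9
pos_z_4 = 4.5
radius_4 = 1
pos_x_5 = 8
pos_y_5 = 2.5
pos_z_5 = 5
height_5 = 2.5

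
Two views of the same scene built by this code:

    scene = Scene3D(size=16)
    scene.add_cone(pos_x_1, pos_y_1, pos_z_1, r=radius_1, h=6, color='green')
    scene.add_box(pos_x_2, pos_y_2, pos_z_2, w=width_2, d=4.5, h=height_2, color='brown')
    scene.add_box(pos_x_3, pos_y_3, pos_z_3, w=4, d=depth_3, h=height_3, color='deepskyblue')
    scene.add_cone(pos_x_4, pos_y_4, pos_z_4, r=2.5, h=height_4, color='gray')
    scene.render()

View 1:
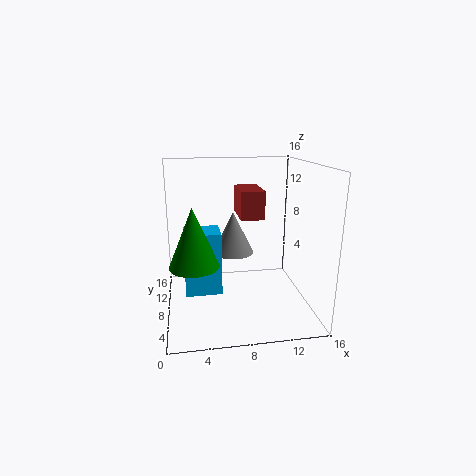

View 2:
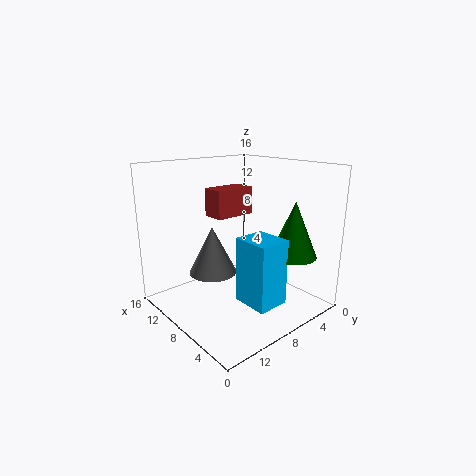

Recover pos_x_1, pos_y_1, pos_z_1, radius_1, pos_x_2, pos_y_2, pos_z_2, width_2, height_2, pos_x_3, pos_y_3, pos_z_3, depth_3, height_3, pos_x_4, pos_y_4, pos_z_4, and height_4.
pos_x_1 = 3
pos_y_1 = 4.5
pos_z_1 = 6.5
radius_1 = 2.5
pos_x_2 = 8
pos_y_2 = 6
pos_z_2 = 10.5
width_2 = 2.5
height_2 = 3
pos_x_3 = 2
pos_y_3 = 6.5
pos_z_3 = 2
depth_3 = 3.5
height_3 = 7
pos_x_4 = 8
pos_y_4 = 11.5
pos_z_4 = 5
height_4 = 5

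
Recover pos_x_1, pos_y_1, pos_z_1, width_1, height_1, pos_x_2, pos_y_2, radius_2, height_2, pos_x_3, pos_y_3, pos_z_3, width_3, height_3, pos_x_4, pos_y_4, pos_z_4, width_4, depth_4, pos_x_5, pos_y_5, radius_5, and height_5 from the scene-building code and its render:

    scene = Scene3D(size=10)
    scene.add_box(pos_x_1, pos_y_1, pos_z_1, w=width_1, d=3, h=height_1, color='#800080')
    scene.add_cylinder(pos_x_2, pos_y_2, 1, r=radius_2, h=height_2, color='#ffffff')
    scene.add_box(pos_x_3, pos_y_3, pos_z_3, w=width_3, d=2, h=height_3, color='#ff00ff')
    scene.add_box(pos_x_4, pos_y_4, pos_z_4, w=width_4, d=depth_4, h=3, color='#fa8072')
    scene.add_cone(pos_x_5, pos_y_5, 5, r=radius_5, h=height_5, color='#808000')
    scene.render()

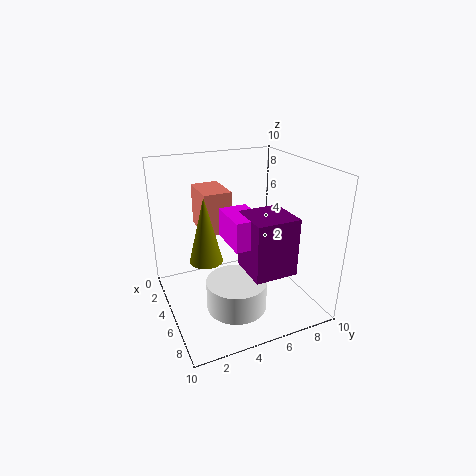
pos_x_1 = 5; pos_y_1 = 5; pos_z_1 = 3; width_1 = 3; height_1 = 4; pos_x_2 = 7; pos_y_2 = 4; radius_2 = 2; height_2 = 2; pos_x_3 = 4; pos_y_3 = 4; pos_z_3 = 5; width_3 = 3; height_3 = 2; pos_x_4 = 1; pos_y_4 = 3; pos_z_4 = 5; width_4 = 3; depth_4 = 2; pos_x_5 = 7; pos_y_5 = 2; radius_5 = 1; height_5 = 4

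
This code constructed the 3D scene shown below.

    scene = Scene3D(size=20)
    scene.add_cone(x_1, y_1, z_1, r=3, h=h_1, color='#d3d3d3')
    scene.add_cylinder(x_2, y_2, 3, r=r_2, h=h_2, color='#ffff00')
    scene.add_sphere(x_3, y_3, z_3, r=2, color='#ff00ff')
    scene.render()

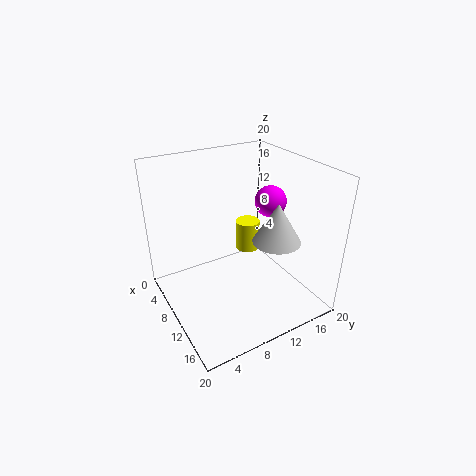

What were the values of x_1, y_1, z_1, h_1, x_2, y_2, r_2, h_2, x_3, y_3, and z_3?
x_1 = 16, y_1 = 12, z_1 = 12, h_1 = 5, x_2 = 3, y_2 = 16, r_2 = 2, h_2 = 5, x_3 = 13, y_3 = 13, z_3 = 16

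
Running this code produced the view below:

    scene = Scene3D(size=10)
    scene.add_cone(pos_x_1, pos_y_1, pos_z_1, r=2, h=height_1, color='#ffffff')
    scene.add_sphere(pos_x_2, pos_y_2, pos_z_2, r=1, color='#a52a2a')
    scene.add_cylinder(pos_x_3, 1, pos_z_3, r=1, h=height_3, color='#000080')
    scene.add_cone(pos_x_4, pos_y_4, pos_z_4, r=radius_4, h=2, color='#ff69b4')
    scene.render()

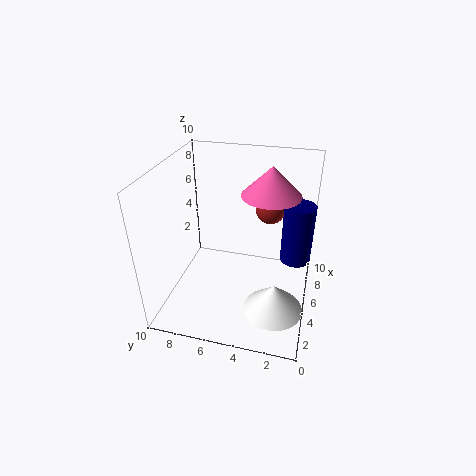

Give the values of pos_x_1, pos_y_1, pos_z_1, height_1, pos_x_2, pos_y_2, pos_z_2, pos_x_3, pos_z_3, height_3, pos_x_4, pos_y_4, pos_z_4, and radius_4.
pos_x_1 = 3; pos_y_1 = 2; pos_z_1 = 1; height_1 = 2; pos_x_2 = 6; pos_y_2 = 3; pos_z_2 = 7; pos_x_3 = 5; pos_z_3 = 4; height_3 = 4; pos_x_4 = 6; pos_y_4 = 3; pos_z_4 = 8; radius_4 = 2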